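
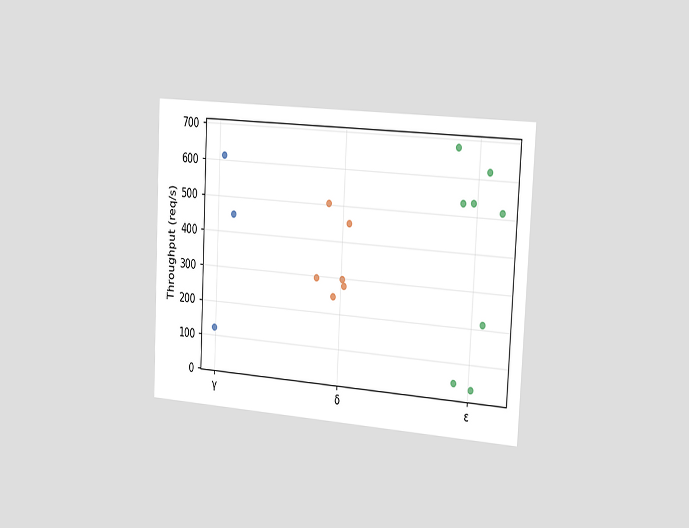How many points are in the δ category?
The chart is tilted about 3° clockwise and viewed slightly from the right. Counting the markers in the δ column gives 6.

6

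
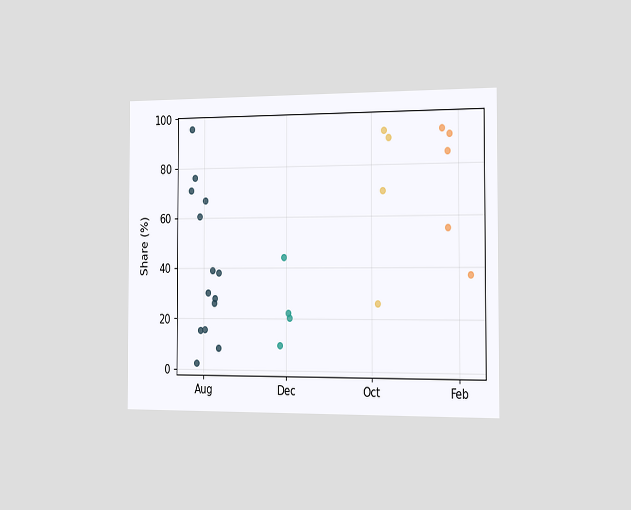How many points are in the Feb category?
The chart is viewed slightly from the right. Counting the markers in the Feb column gives 5.

5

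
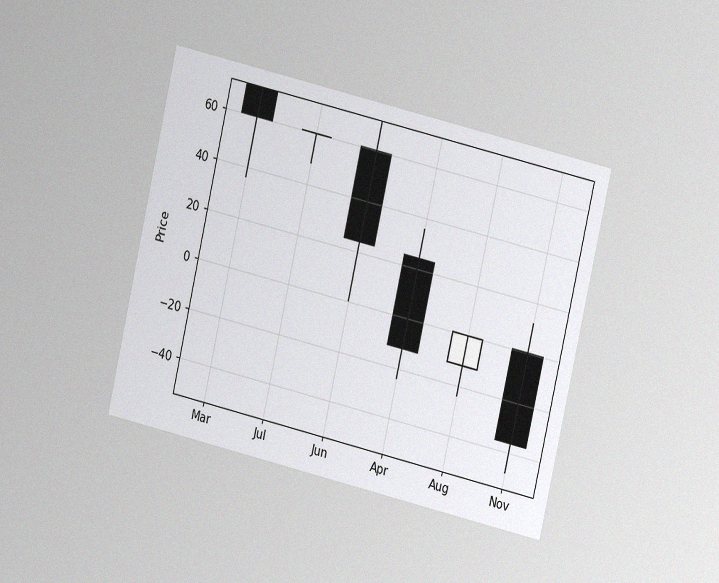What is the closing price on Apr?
The chart is tilted about 13° clockwise and viewed at a slight angle, with some photo noise. The Apr candle closes at -12.

-12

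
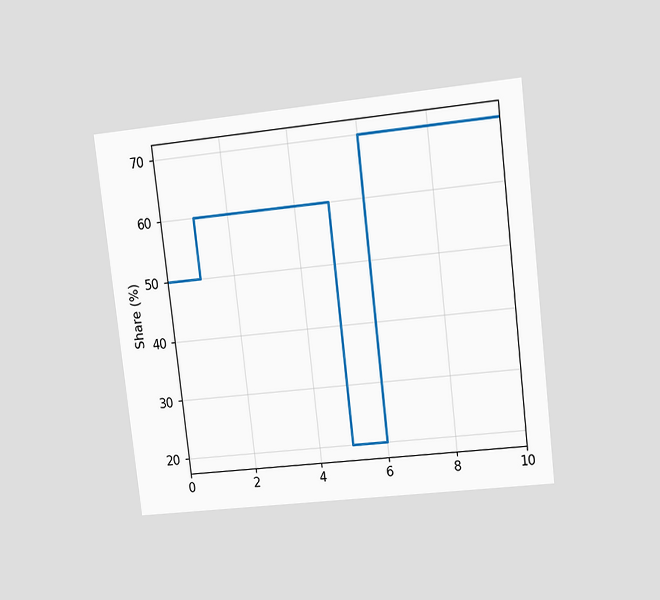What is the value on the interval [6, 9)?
70%

The chart is tilted about 7° counter-clockwise and viewed at a slight angle. On [6, 9) the step sits at 70%.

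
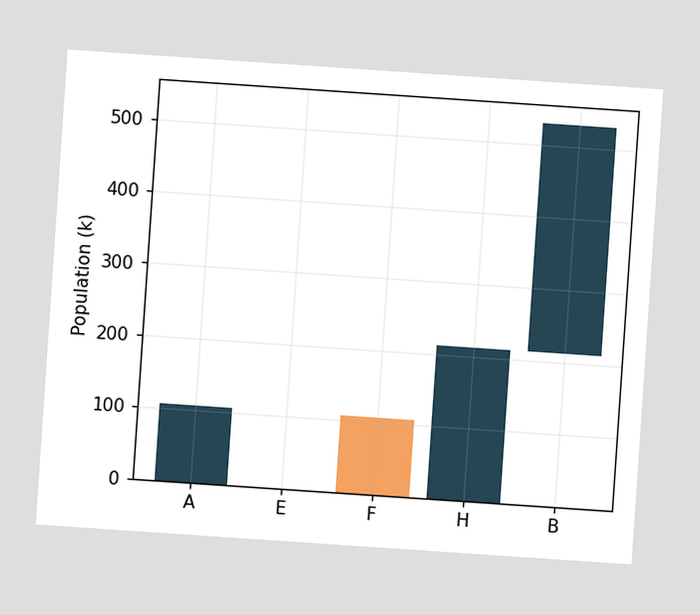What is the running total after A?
106k

The chart is tilted about 4° clockwise. After A the running total reaches 106k.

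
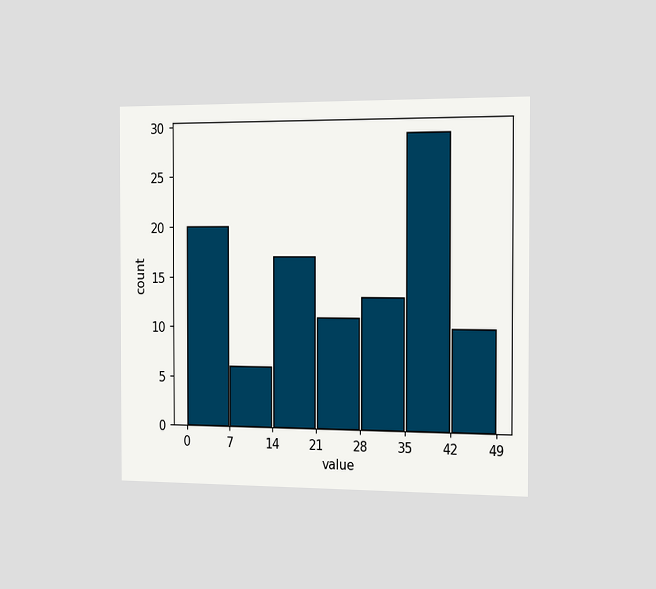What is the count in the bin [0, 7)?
20

The chart is viewed slightly from the right. The [0, 7) bin has height 20.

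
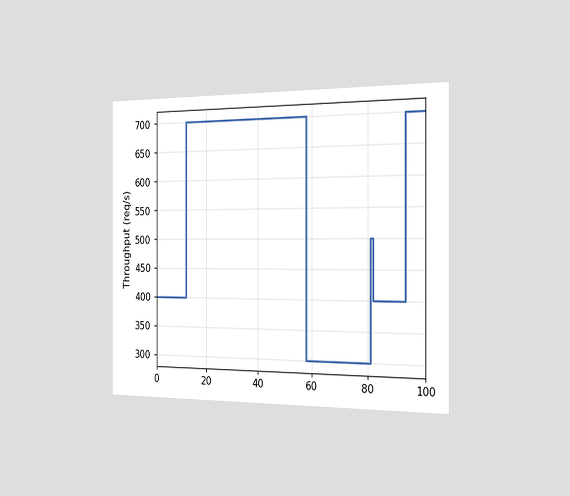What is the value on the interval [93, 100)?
The chart is viewed slightly from the right. On [93, 100) the step sits at 700req/s.

700req/s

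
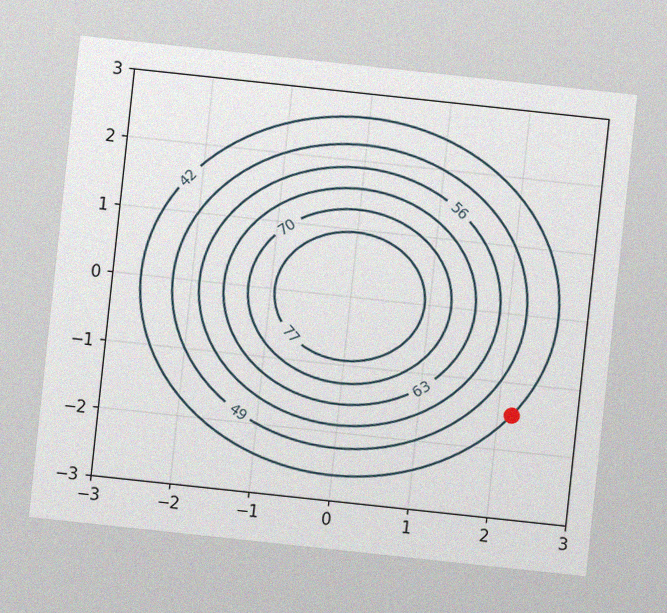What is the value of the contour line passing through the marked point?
42

The chart is tilted about 6° clockwise, with some photo noise. The marked point sits on the contour labelled 42.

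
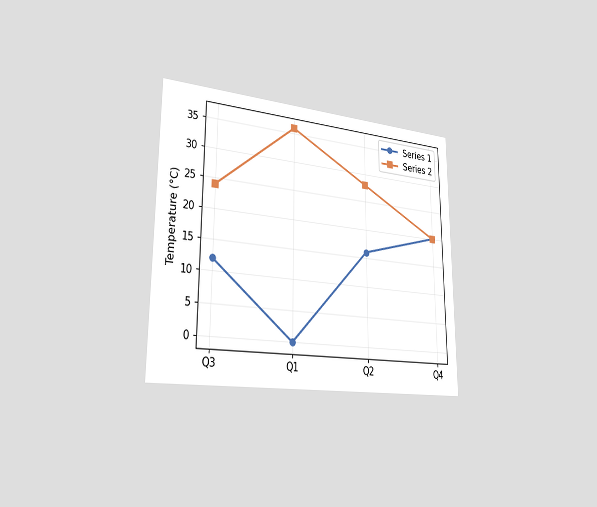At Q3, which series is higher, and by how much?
The chart is viewed slightly from the left. At Q3, Series 2 sits above the other line by 12°C.

Series 2, by 12°C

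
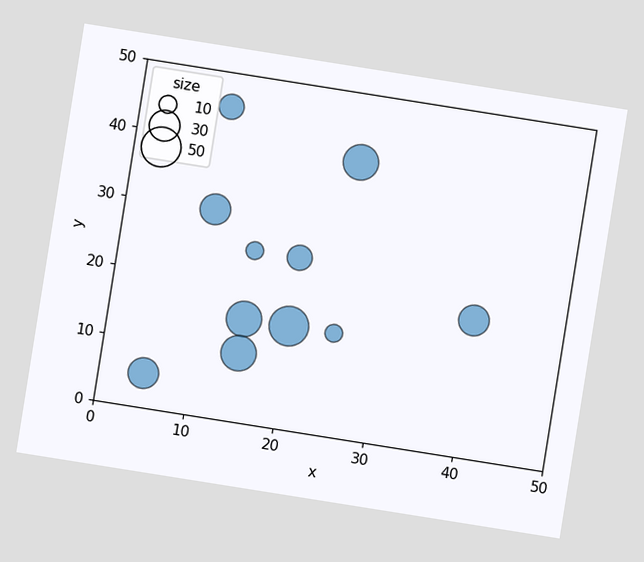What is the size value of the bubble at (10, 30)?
30

The chart is tilted about 9° clockwise. Matching the bubble at (10, 30) against the size legend gives 30.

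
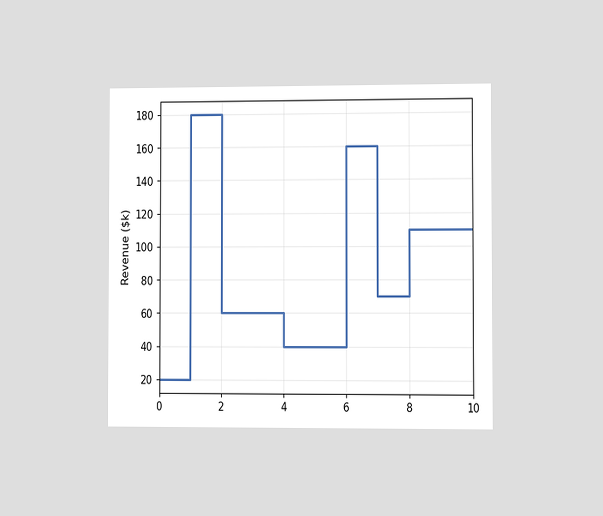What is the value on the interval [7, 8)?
$70k

The chart is viewed slightly from the right. On [7, 8) the step sits at $70k.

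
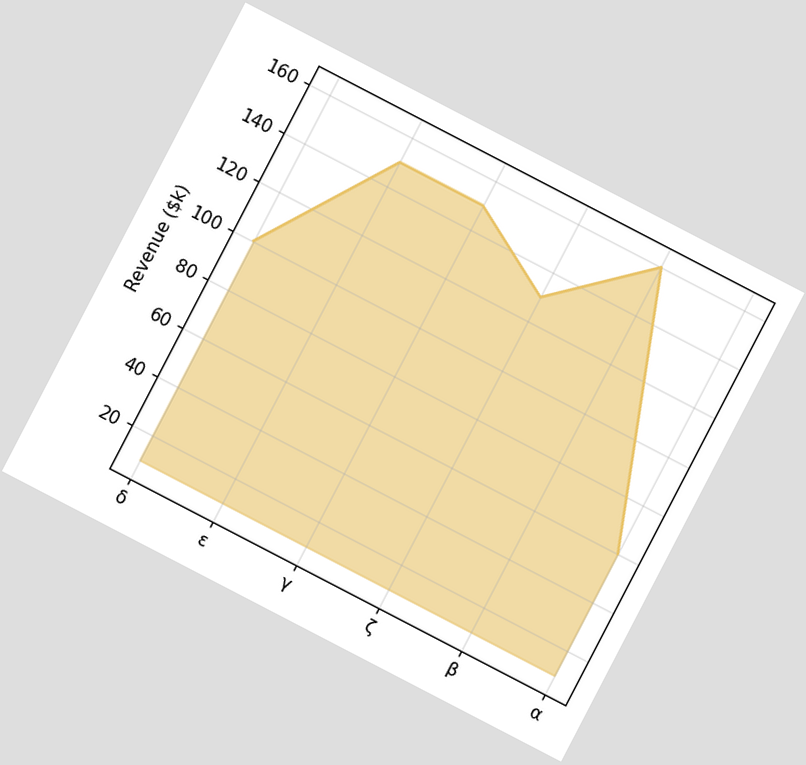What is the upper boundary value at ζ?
The chart is tilted about 27° clockwise. At ζ the upper boundary is at $130k.

$130k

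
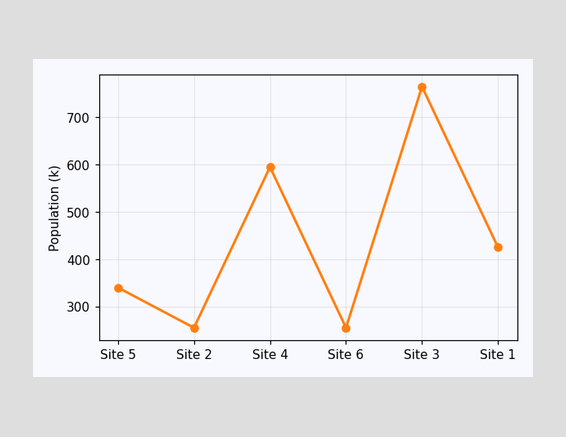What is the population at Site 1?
425k

At Site 1, the line is at 425k.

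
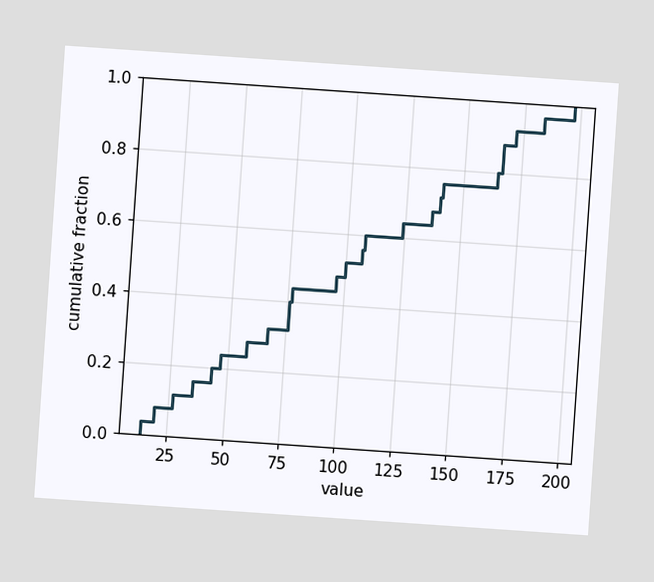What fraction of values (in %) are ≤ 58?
The chart is tilted about 4° clockwise. At x=58 the ECDF step is at 28%.

28%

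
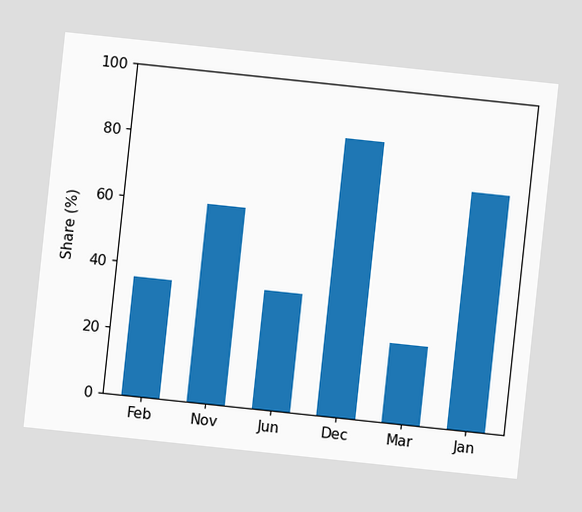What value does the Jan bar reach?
The chart is tilted about 6° clockwise. Reading along the chart's y-axis, the Jan bar reaches 72%.

72%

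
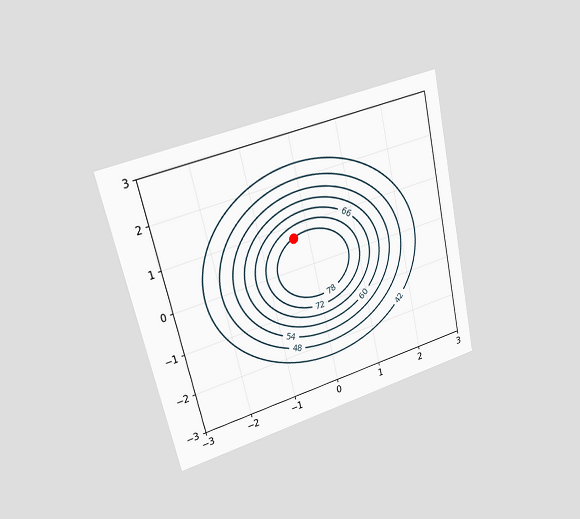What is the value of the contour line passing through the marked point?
The chart is tilted about 13° counter-clockwise and viewed slightly from the left. The marked point sits on the contour labelled 78.

78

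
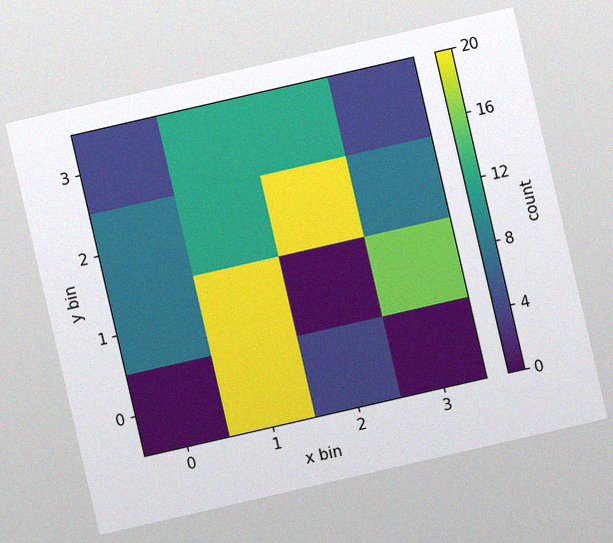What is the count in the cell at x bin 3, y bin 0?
0

The chart is tilted about 13° counter-clockwise, with some photo noise. Matching the cell (3, 0) against the colorbar gives 0.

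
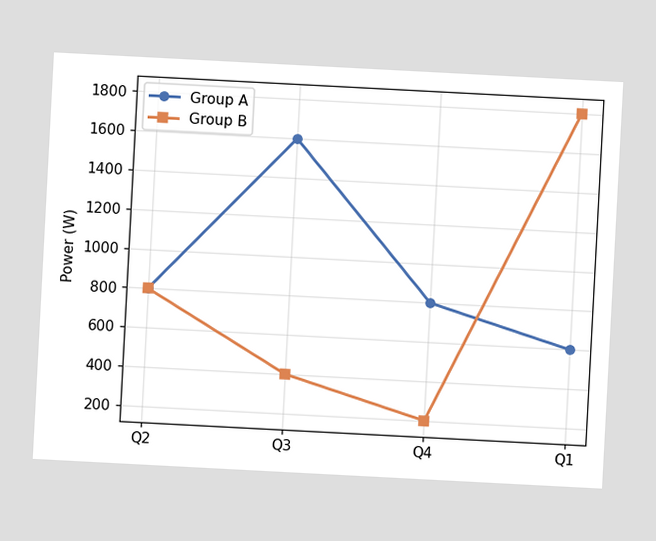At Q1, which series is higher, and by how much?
The chart is tilted about 3° clockwise. At Q1, Group B sits above the other line by 1200W.

Group B, by 1200W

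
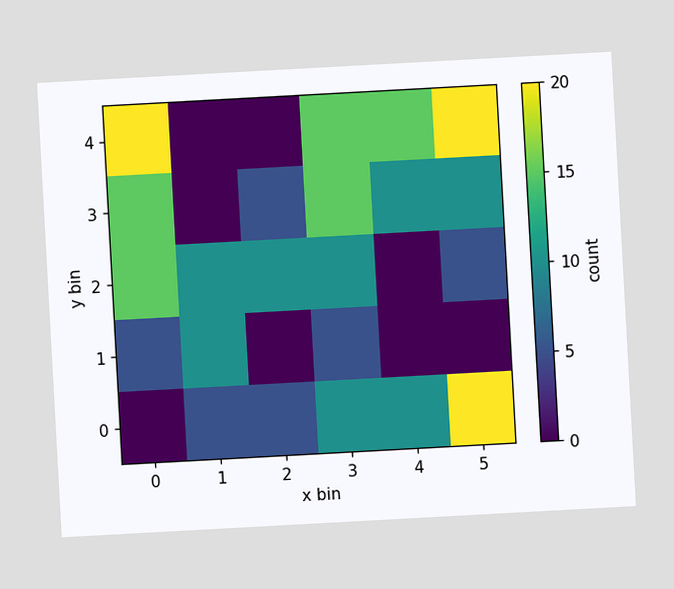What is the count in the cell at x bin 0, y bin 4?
20

The chart is tilted about 3° counter-clockwise. Matching the cell (0, 4) against the colorbar gives 20.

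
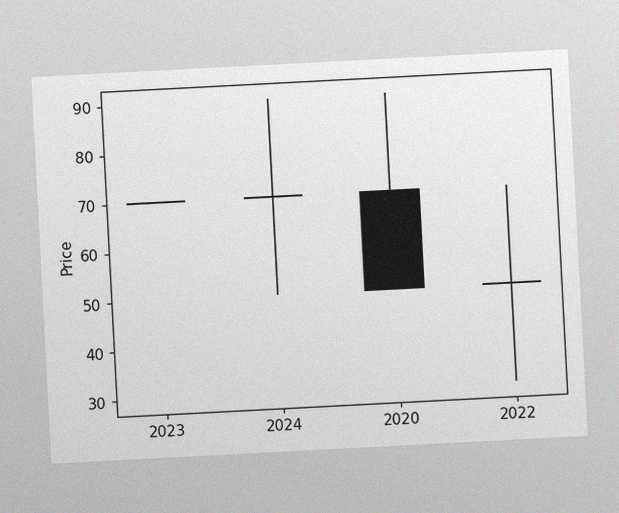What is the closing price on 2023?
70

The chart is tilted about 3° counter-clockwise, with some photo noise. The 2023 candle closes at 70.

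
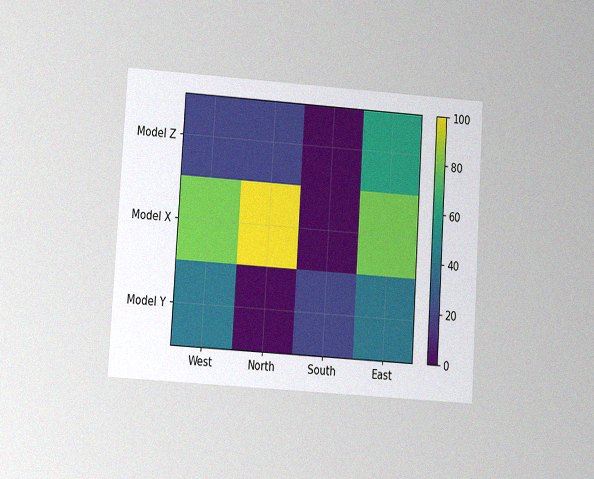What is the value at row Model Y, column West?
The chart is tilted about 4° clockwise and viewed at a slight angle, with some photo noise. Matching cell (Model Y, West) against the colorbar gives 40.

40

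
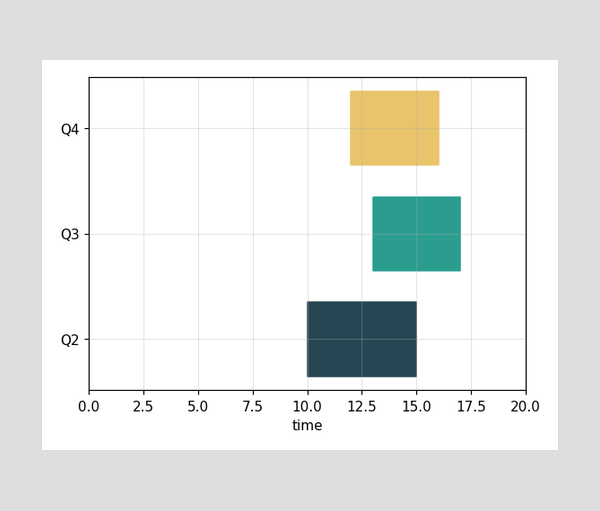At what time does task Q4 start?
12

The Q4 bar begins at t=12.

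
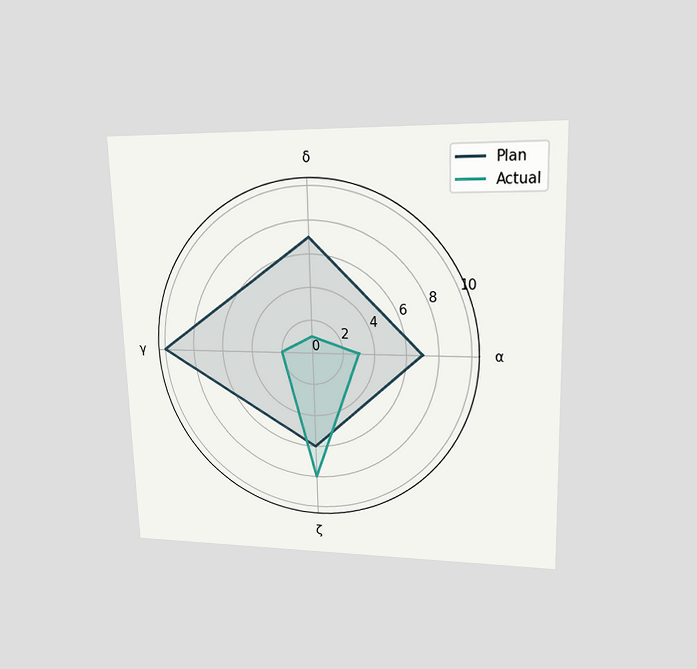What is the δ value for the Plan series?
The chart is viewed at a slight angle. On the δ axis, Plan reaches 7.

7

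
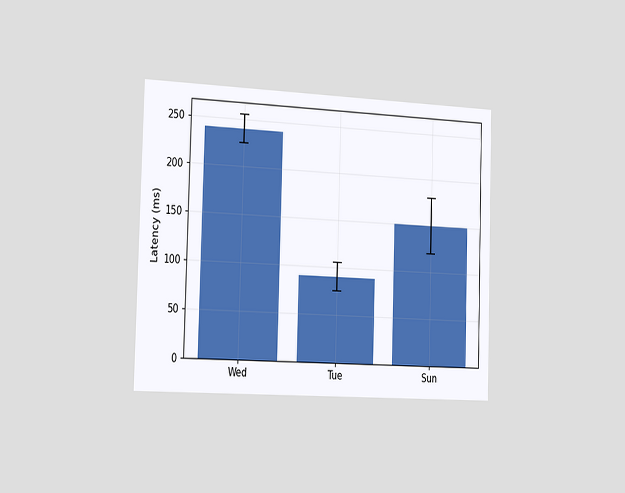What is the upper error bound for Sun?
180ms

The chart is viewed slightly from the left. The Sun bar's upper whisker reaches 180ms.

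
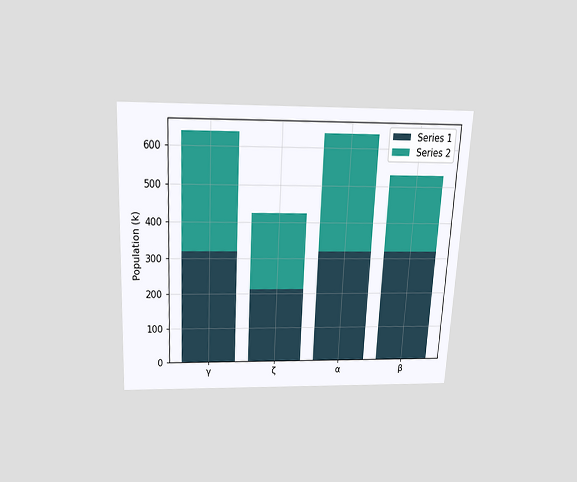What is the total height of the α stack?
The chart is tilted about 3° clockwise and viewed slightly from above. The α stack's top reaches 636k on the y-axis.

636k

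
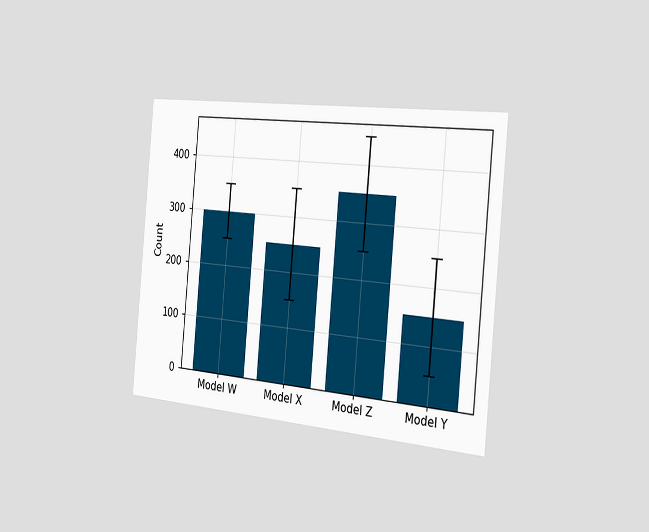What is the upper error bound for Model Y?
The chart is tilted about 5° clockwise and viewed slightly from the right. The Model Y bar's upper whisker reaches 250.

250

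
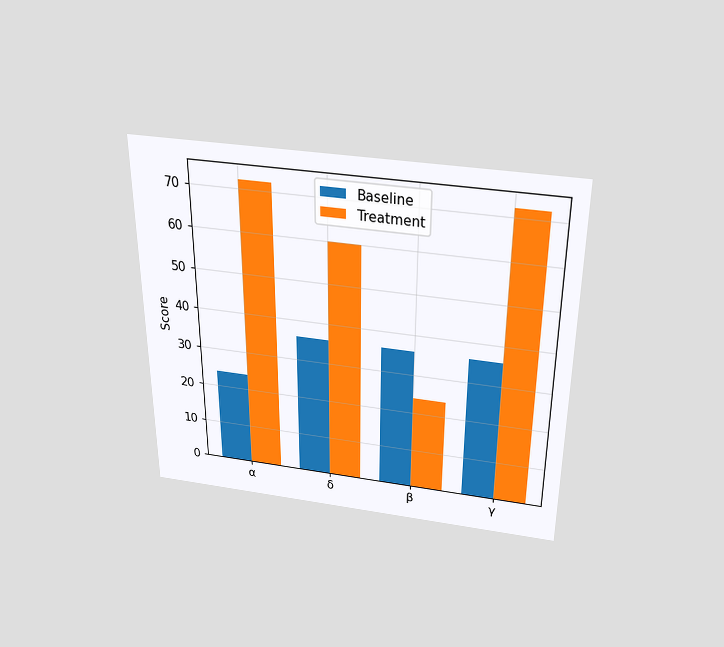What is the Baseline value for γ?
36

The chart is viewed slightly from above. The Baseline bar at γ reaches 36 on the y-axis.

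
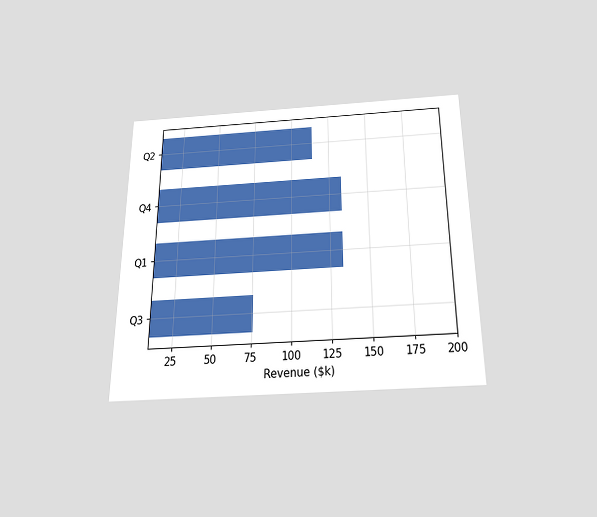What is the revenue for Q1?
The chart is viewed slightly from below. Reading along the chart's x-axis, the Q1 bar reaches $133k.

$133k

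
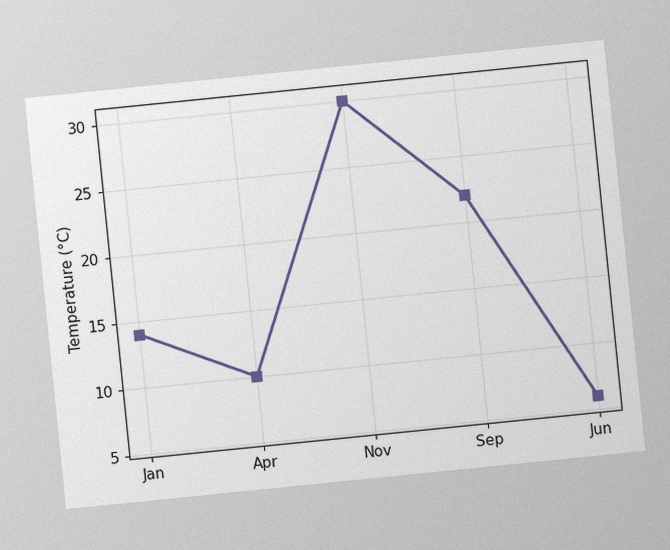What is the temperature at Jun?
The chart is tilted about 6° counter-clockwise, with some photo noise. At Jun, the line is at 6°C.

6°C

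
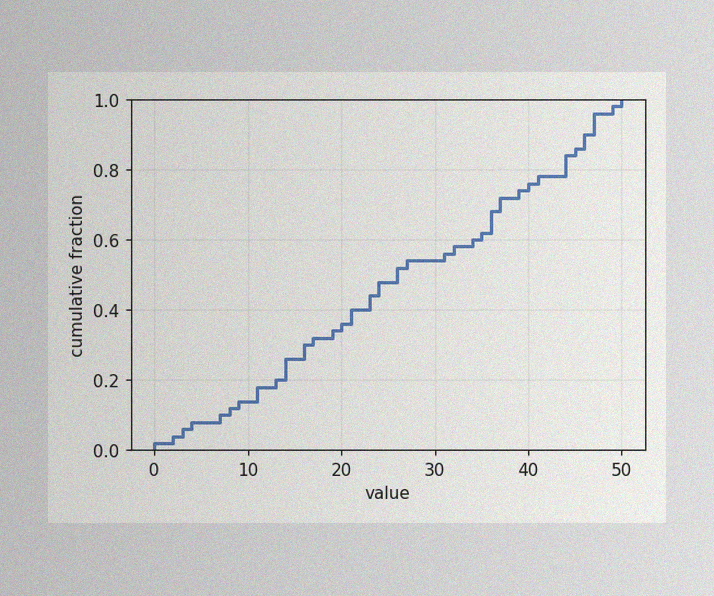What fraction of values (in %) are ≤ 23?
44%

The image has some photo noise and uneven lighting. At x=23 the ECDF step is at 44%.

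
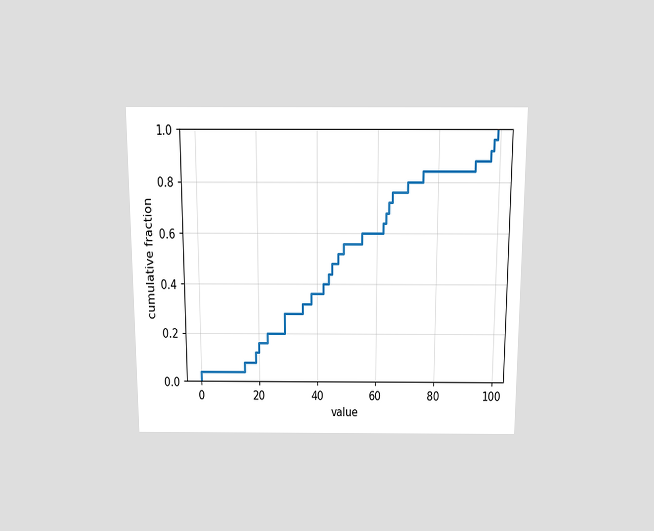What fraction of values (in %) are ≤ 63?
The chart is viewed slightly from above. At x=63 the ECDF step is at 68%.

68%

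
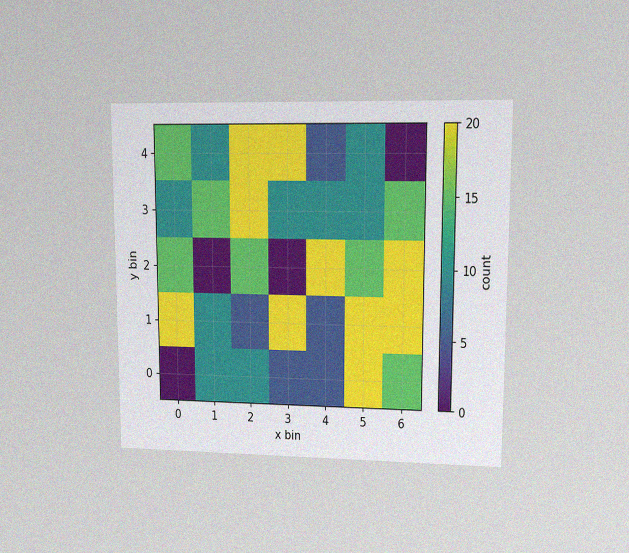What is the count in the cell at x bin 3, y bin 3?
The chart is viewed at a slight angle, with some photo noise. Matching the cell (3, 3) against the colorbar gives 10.

10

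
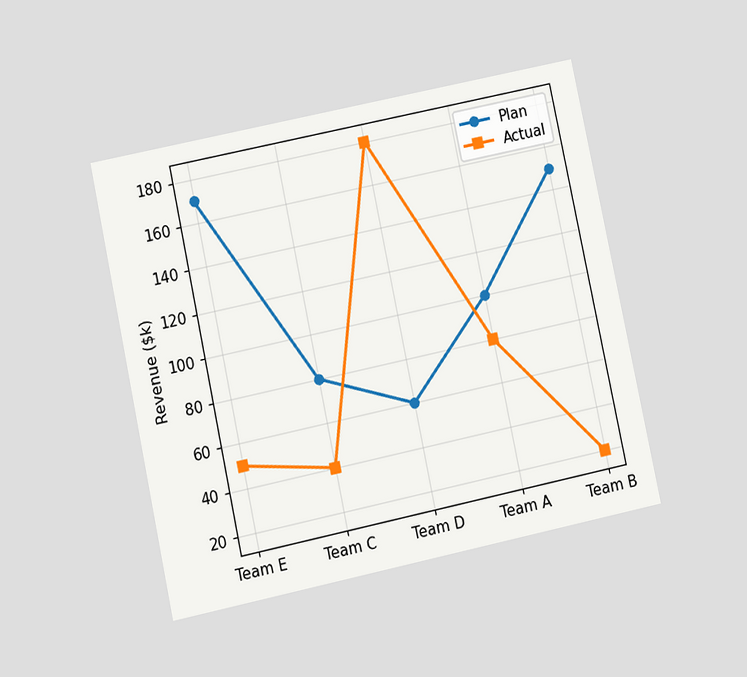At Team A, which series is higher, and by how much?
The chart is tilted about 12° counter-clockwise and viewed at a slight angle. At Team A, Plan sits above the other line by $20k.

Plan, by $20k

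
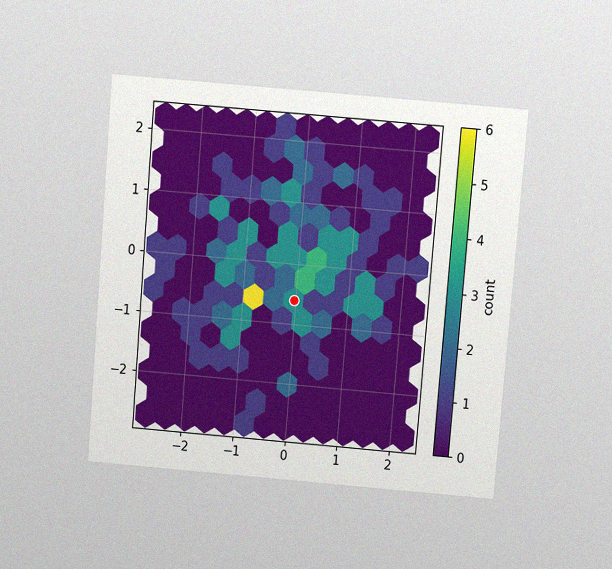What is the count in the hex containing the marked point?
3

The chart is tilted about 5° clockwise and viewed slightly from above, with some photo noise. The marked hex reads 3 on the colorbar.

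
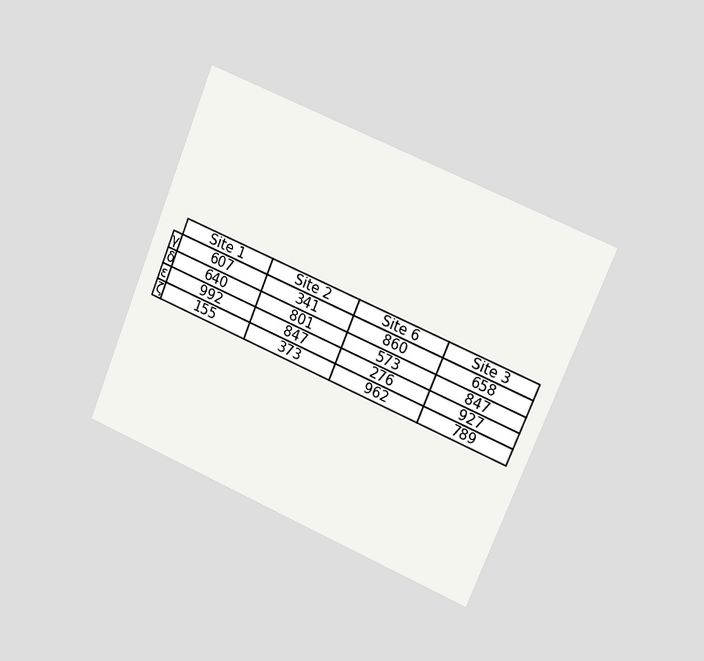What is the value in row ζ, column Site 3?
The chart is tilted about 22° clockwise and viewed slightly from the right. The (ζ, Site 3) cell reads 789.

789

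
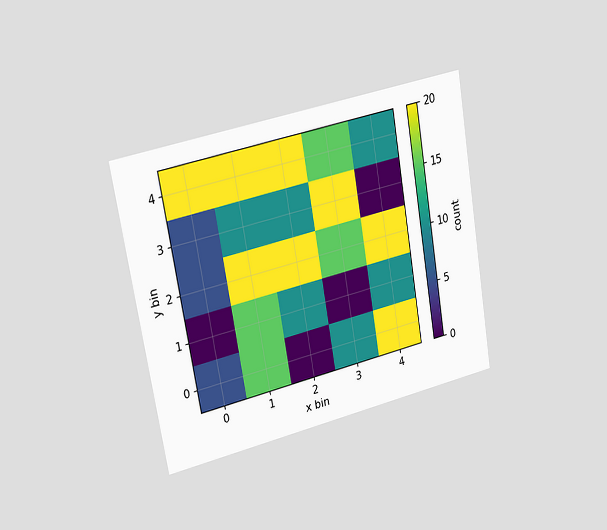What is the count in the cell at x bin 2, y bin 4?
20

The chart is tilted about 10° counter-clockwise and viewed slightly from the left. Matching the cell (2, 4) against the colorbar gives 20.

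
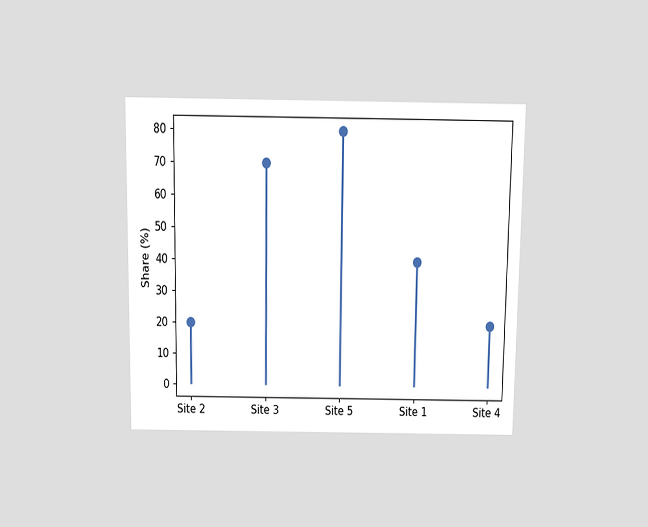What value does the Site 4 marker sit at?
The chart is viewed slightly from above. The Site 4 marker sits at 20%.

20%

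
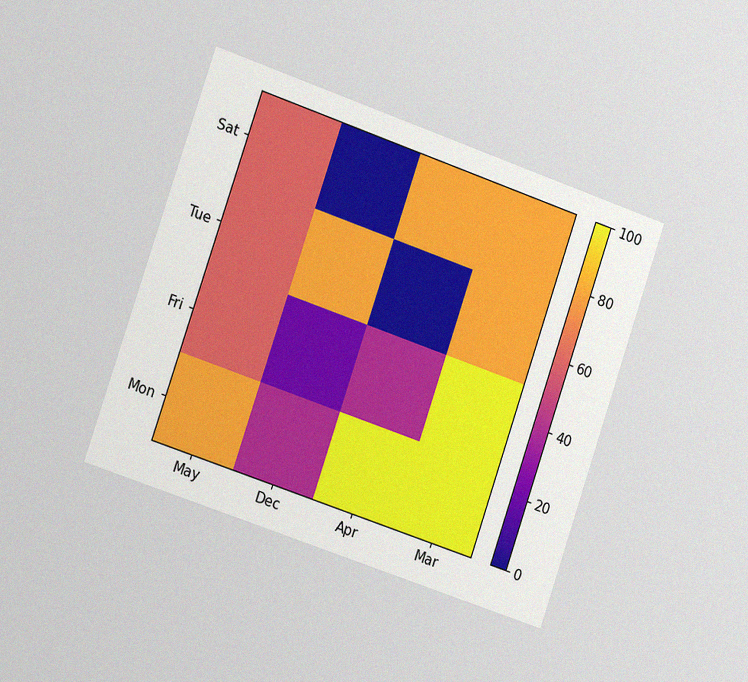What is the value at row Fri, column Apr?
The chart is tilted about 19° clockwise and viewed slightly from the left, with some photo noise. Matching cell (Fri, Apr) against the colorbar gives 40.

40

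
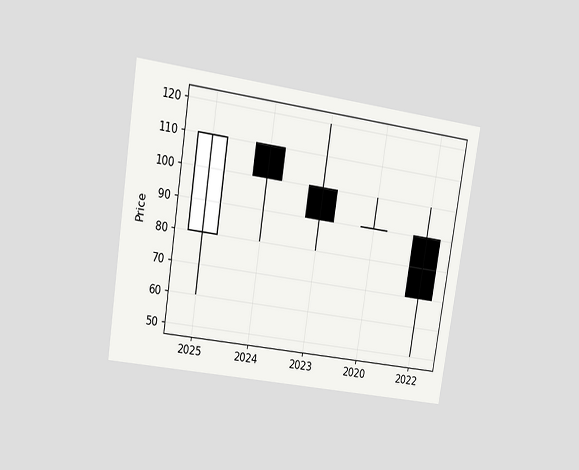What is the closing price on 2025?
The chart is tilted about 9° clockwise and viewed at a slight angle. The 2025 candle closes at 110.

110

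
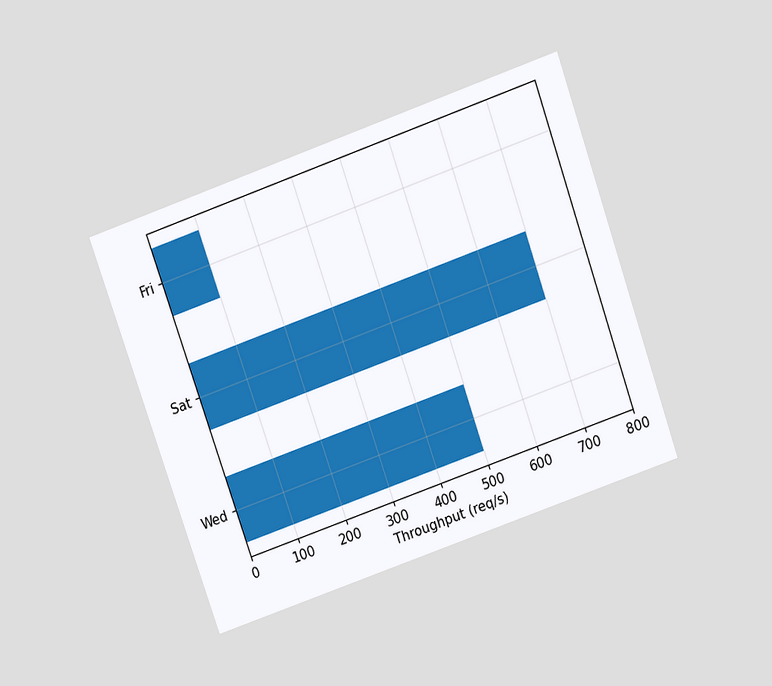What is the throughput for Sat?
The chart is tilted about 19° counter-clockwise and viewed slightly from above. Reading along the chart's x-axis, the Sat bar reaches 700req/s.

700req/s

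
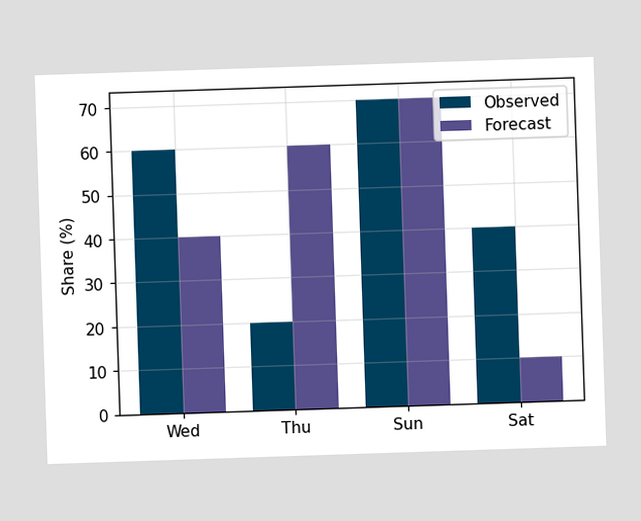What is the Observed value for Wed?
60%

The Observed bar at Wed reaches 60% on the y-axis.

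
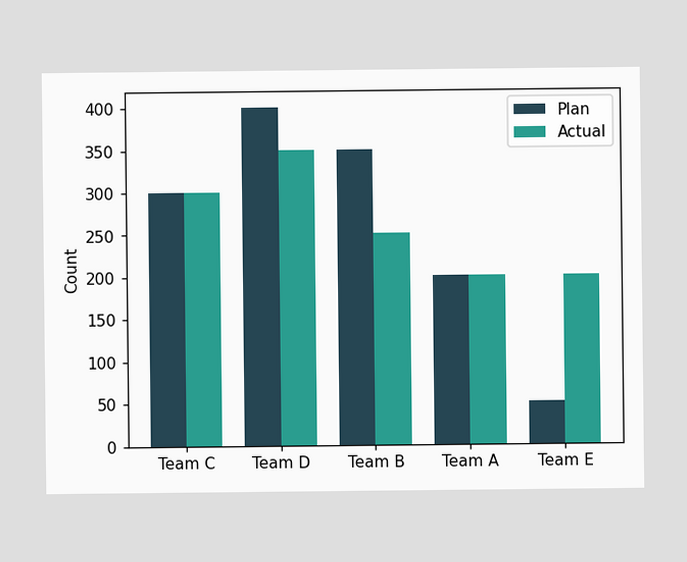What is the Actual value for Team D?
The Actual bar at Team D reaches 350 on the y-axis.

350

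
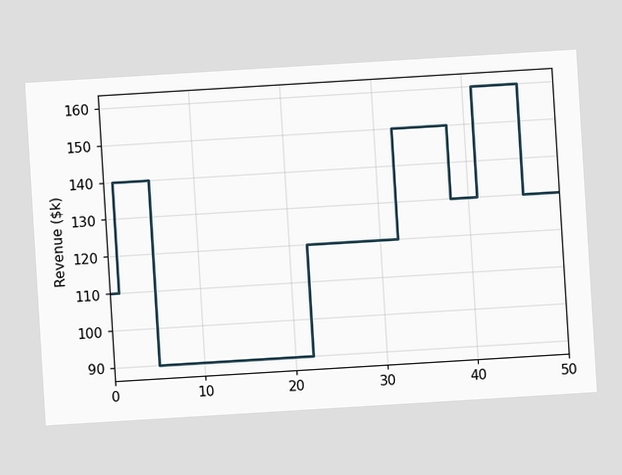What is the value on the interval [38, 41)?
$130k

The chart is tilted about 3° counter-clockwise. On [38, 41) the step sits at $130k.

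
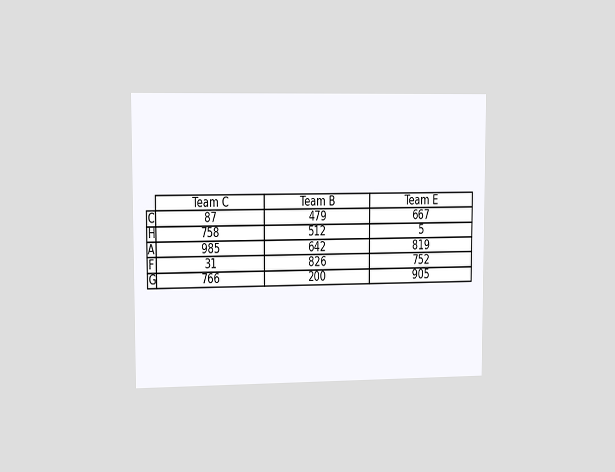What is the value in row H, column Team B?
512

The chart is viewed slightly from the left. The (H, Team B) cell reads 512.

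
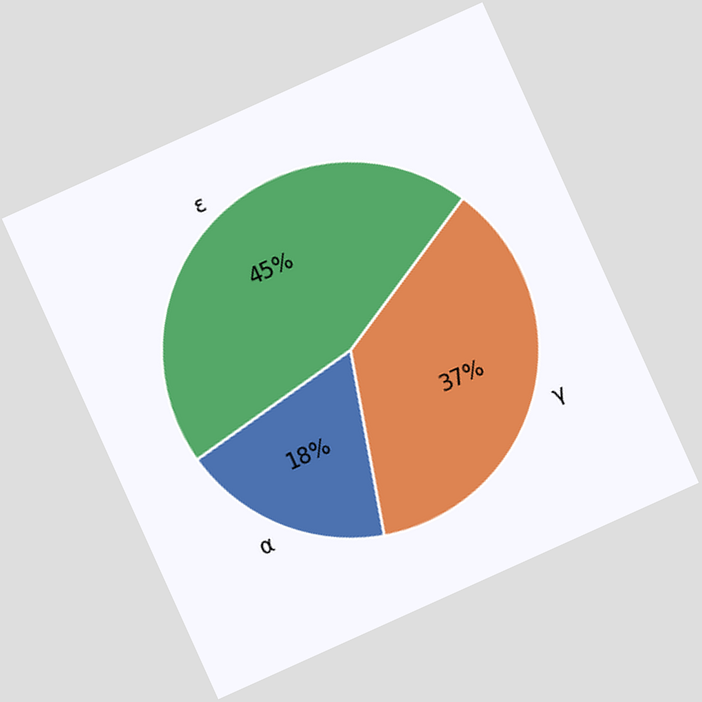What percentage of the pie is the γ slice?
37%

The chart is tilted about 24° counter-clockwise. The γ slice takes up 37% of the pie.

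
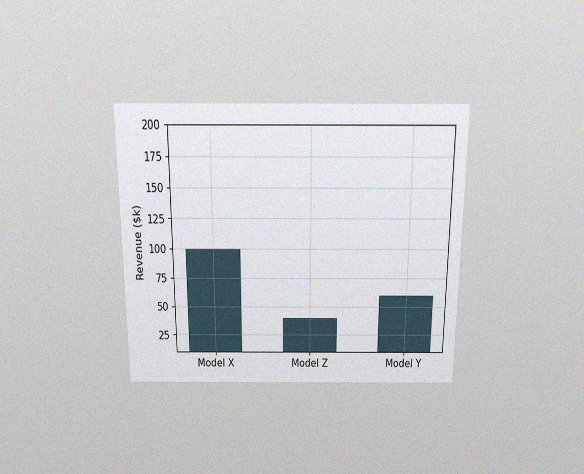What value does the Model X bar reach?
$100k

The chart is viewed slightly from above, with some photo noise. Reading along the chart's y-axis, the Model X bar reaches $100k.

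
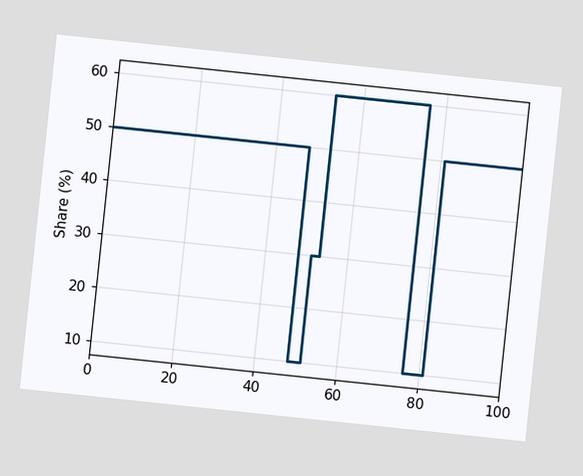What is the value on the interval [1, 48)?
The chart is tilted about 6° clockwise. On [1, 48) the step sits at 50%.

50%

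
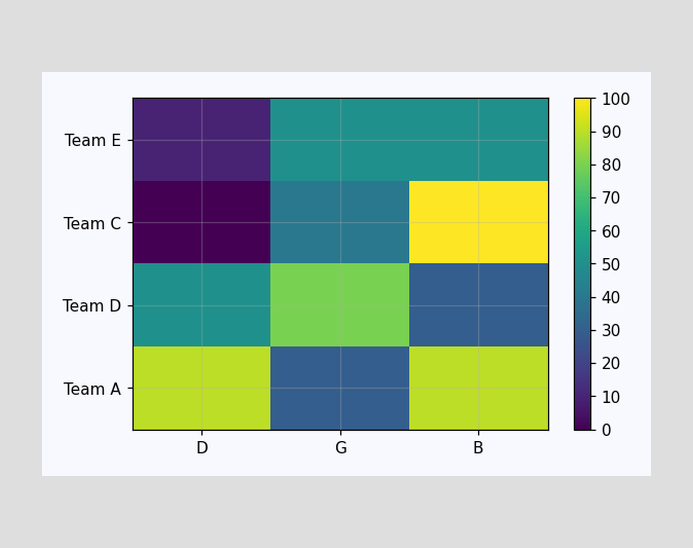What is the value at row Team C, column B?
100

Matching cell (Team C, B) against the colorbar gives 100.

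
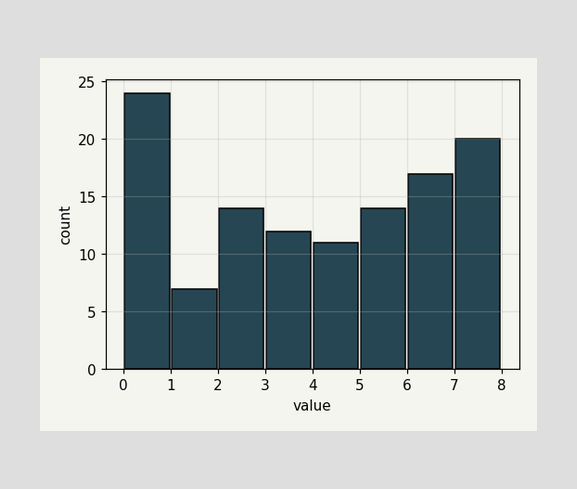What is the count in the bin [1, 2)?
7

The [1, 2) bin has height 7.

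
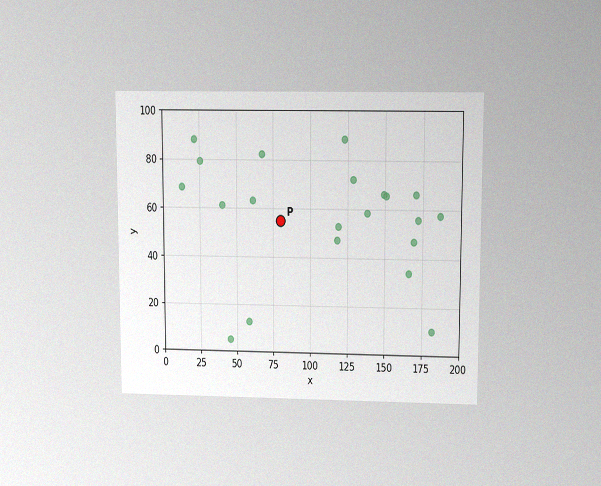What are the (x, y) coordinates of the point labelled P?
(80, 55)

The chart is viewed slightly from above, with some photo noise. Following the gridlines from P to each axis, P sits at (80, 55).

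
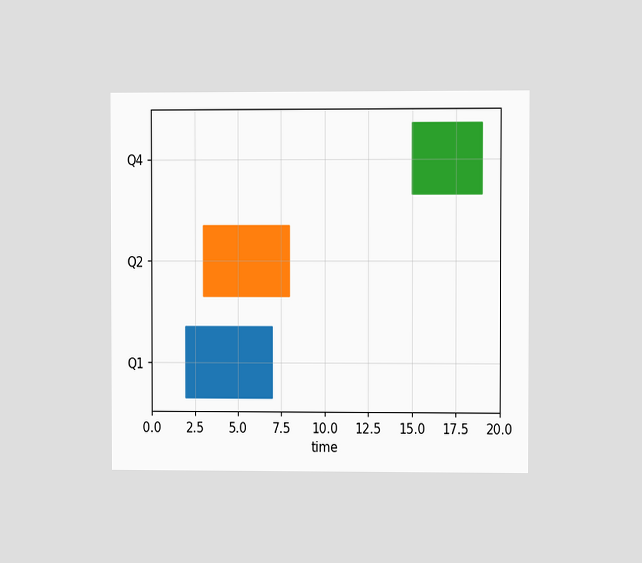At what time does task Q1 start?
2

The chart is viewed at a slight angle. The Q1 bar begins at t=2.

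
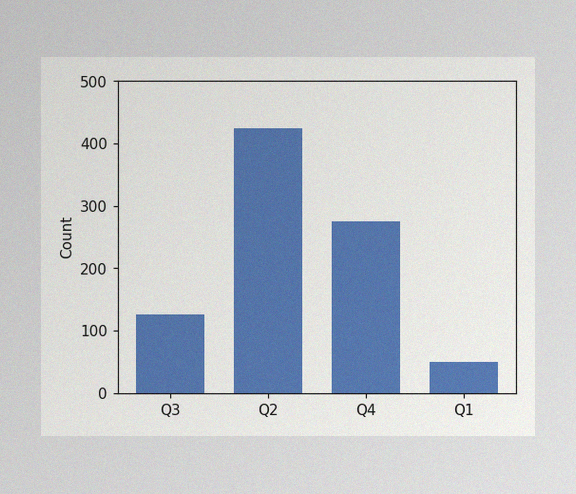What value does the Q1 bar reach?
The image has some photo noise and uneven lighting. Reading along the chart's y-axis, the Q1 bar reaches 50.

50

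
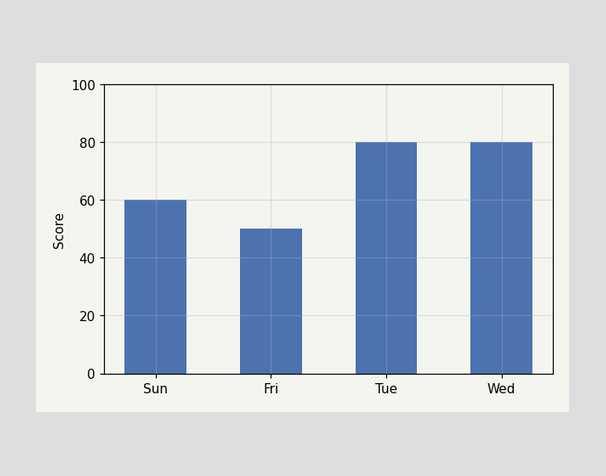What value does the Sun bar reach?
60

Reading along the chart's y-axis, the Sun bar reaches 60.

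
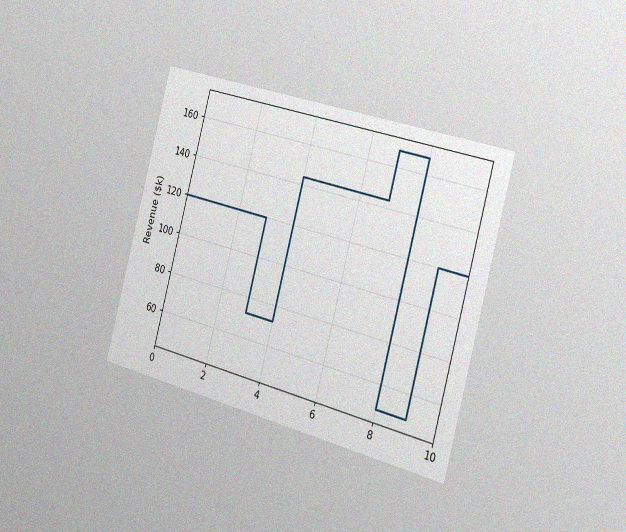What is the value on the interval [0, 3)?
The chart is tilted about 15° clockwise and viewed slightly from the right, with some photo noise. On [0, 3) the step sits at $120k.

$120k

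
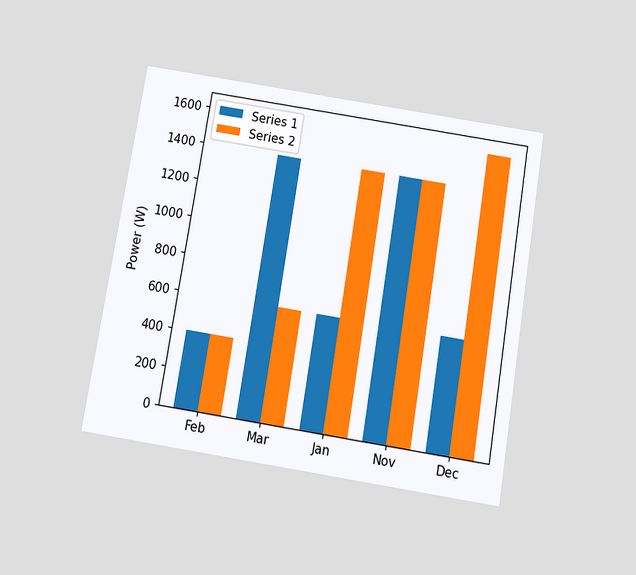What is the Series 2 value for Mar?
The chart is tilted about 9° clockwise and viewed slightly from below. The Series 2 bar at Mar reaches 600W on the y-axis.

600W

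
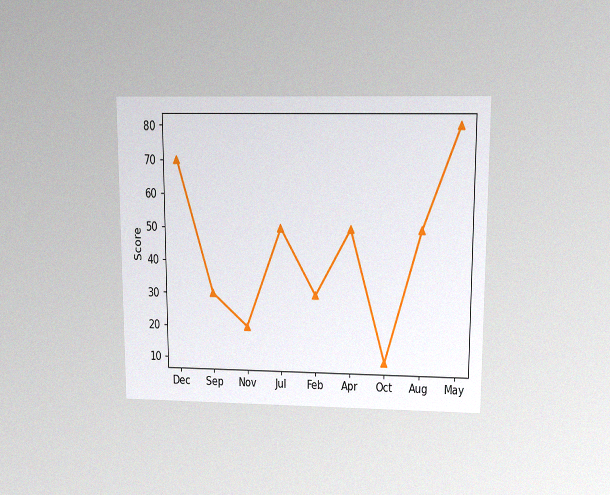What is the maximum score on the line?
The chart is viewed at a slight angle, with some photo noise. The highest point is at May, and reading across to the y-axis gives 80.

80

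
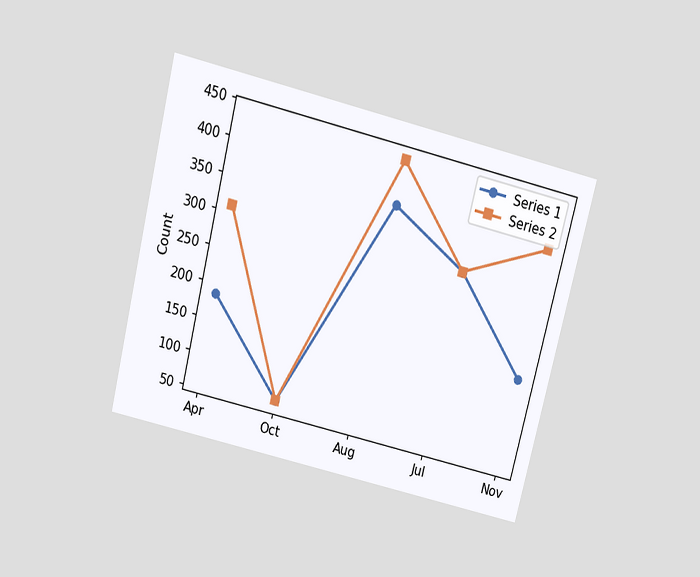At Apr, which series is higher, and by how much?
Series 2, by 124

The chart is tilted about 14° clockwise and viewed slightly from above. At Apr, Series 2 sits above the other line by 124.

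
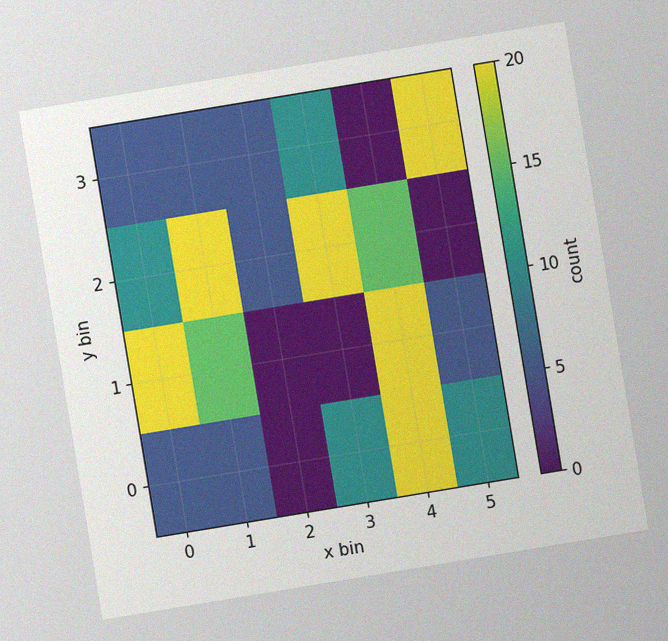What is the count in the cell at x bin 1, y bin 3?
5

The chart is tilted about 9° counter-clockwise, with some photo noise. Matching the cell (1, 3) against the colorbar gives 5.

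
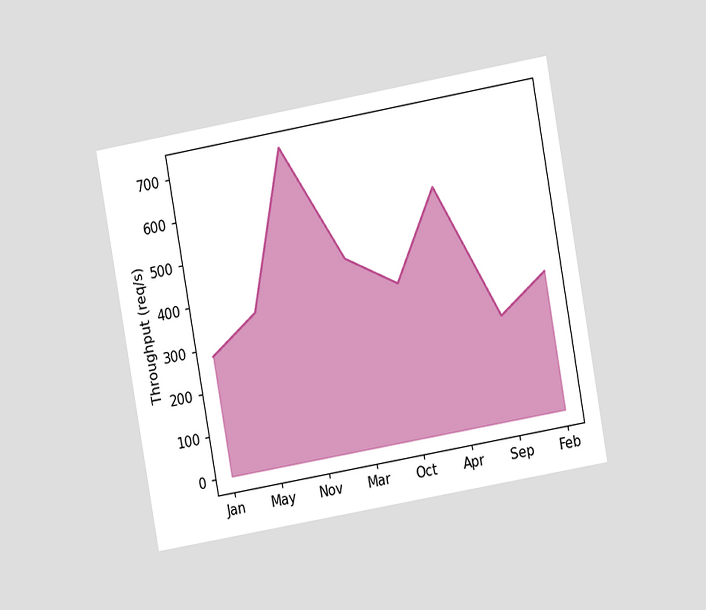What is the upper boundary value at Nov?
The chart is tilted about 10° counter-clockwise and viewed at a slight angle. At Nov the upper boundary is at 720req/s.

720req/s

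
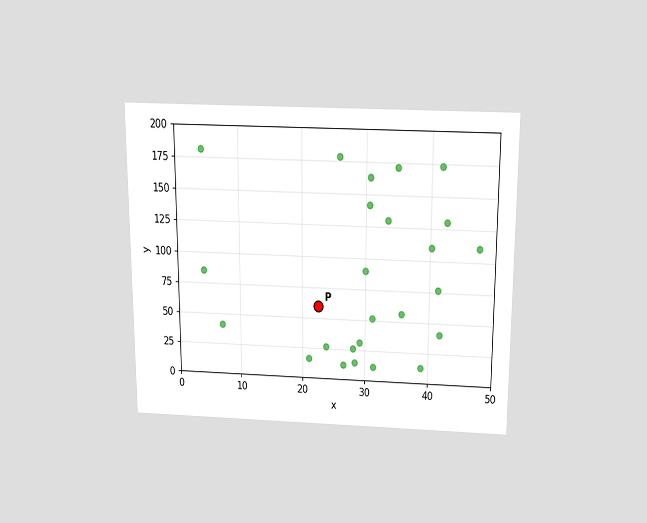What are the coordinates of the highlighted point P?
(22.5, 60)

The chart is viewed slightly from above. Following the gridlines from P to each axis, P sits at (22.5, 60).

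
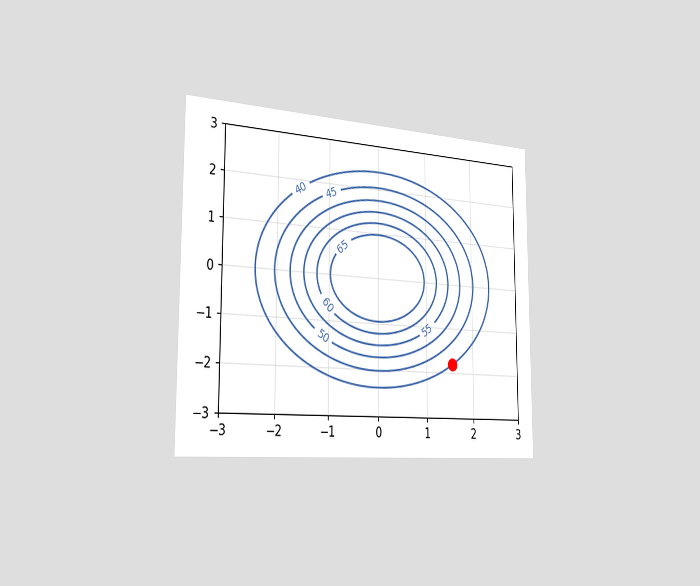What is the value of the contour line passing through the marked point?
40

The chart is viewed slightly from the left. The marked point sits on the contour labelled 40.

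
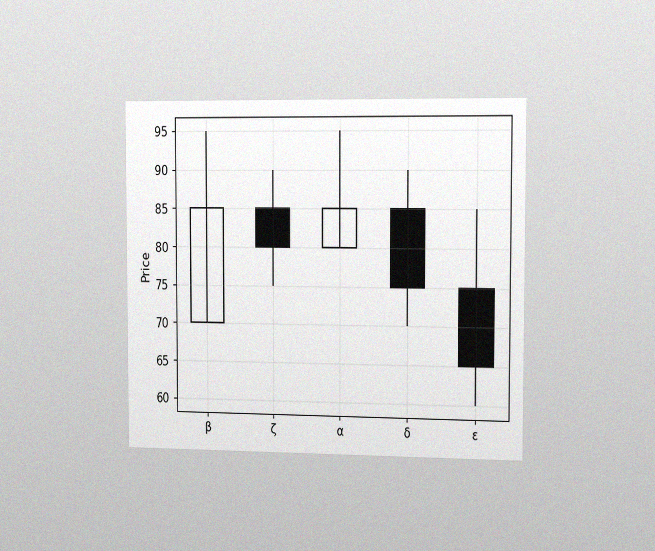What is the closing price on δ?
The chart is viewed slightly from the right, with some photo noise. The δ candle closes at 75.

75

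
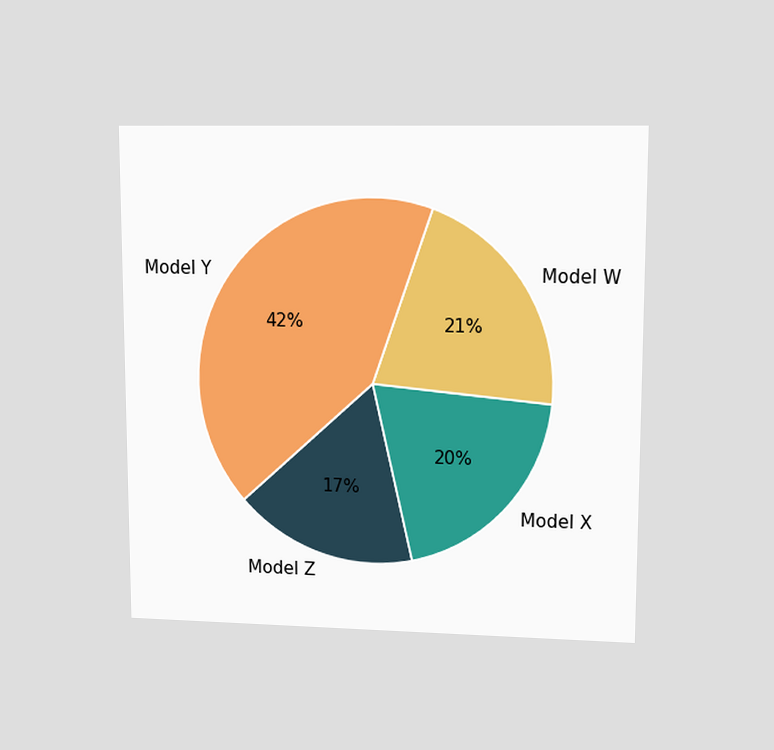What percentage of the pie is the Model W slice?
The chart is viewed at a slight angle. The Model W slice takes up 21% of the pie.

21%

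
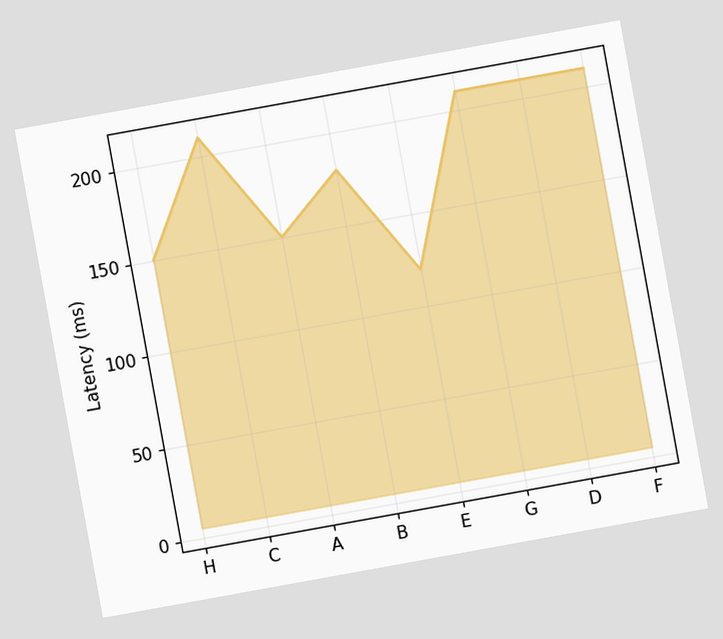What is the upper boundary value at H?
150ms

The chart is tilted about 10° counter-clockwise. At H the upper boundary is at 150ms.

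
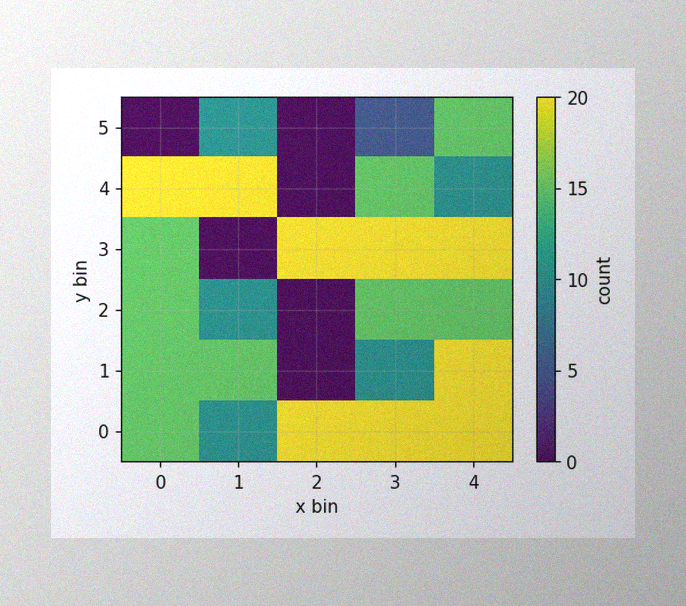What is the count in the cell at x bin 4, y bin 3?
The image has some photo noise and uneven lighting. Matching the cell (4, 3) against the colorbar gives 20.

20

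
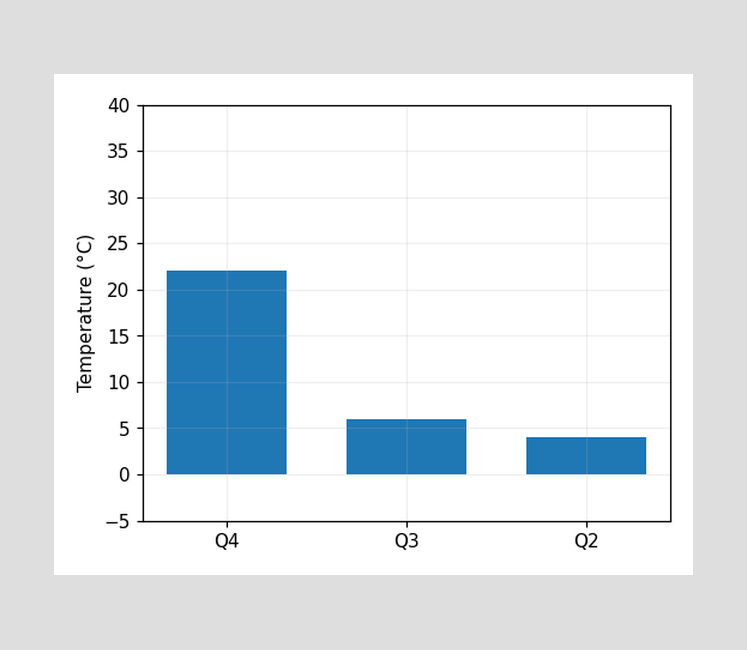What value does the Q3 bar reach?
6°C

Reading along the chart's y-axis, the Q3 bar reaches 6°C.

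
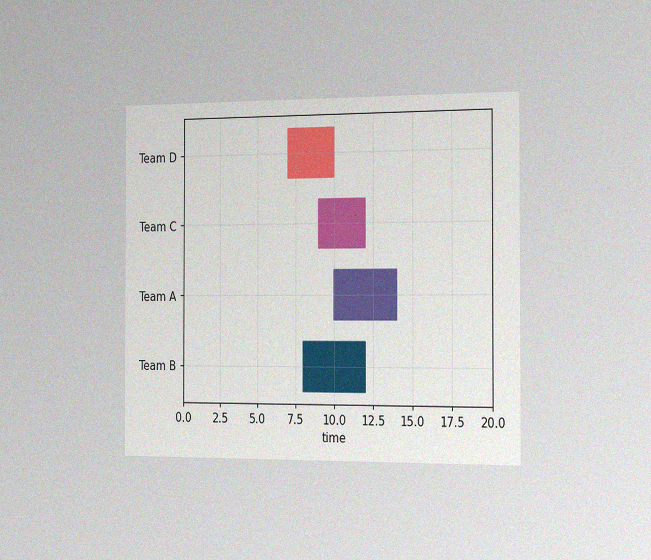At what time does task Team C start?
9

The chart is viewed slightly from the right, with some photo noise. The Team C bar begins at t=9.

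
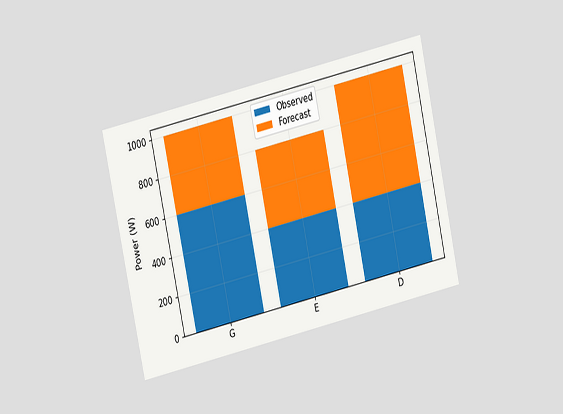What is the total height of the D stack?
1000W

The chart is tilted about 13° counter-clockwise and viewed at a slight angle. The D stack's top reaches 1000W on the y-axis.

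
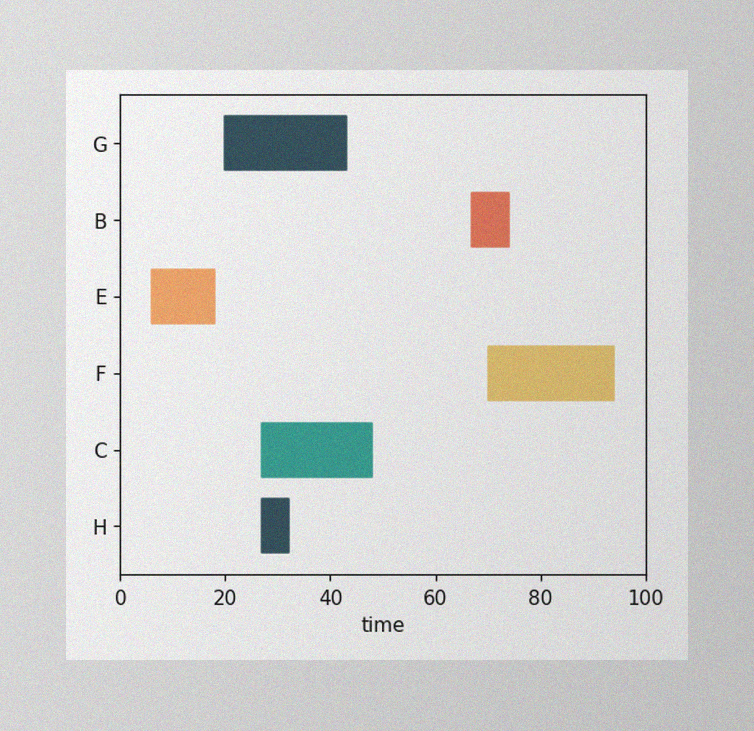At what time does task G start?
20

The image has some photo noise and uneven lighting. The G bar begins at t=20.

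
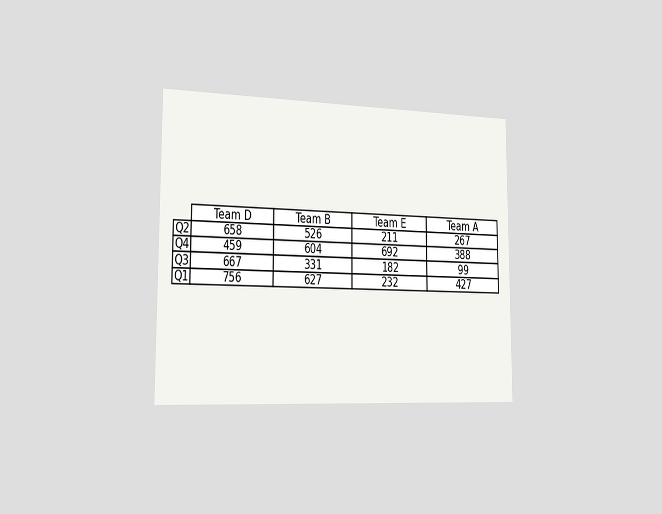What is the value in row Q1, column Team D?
756

The chart is viewed slightly from the left. The (Q1, Team D) cell reads 756.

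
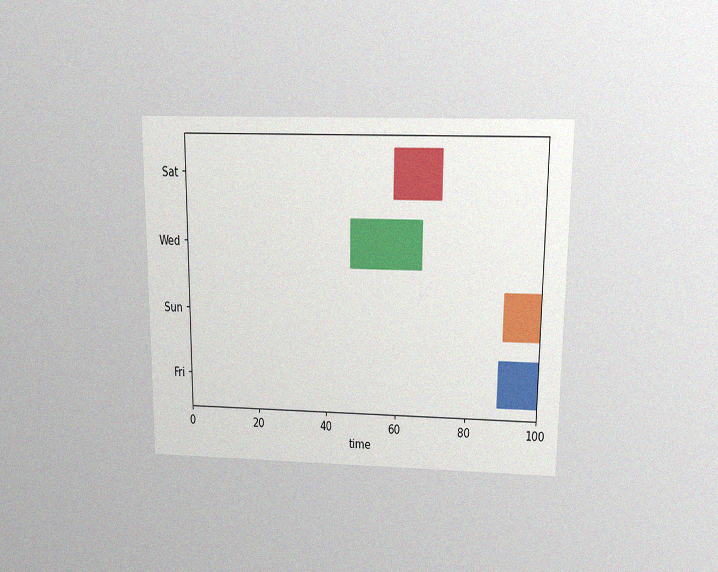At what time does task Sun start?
The chart is viewed slightly from above, with some photo noise. The Sun bar begins at t=90.

90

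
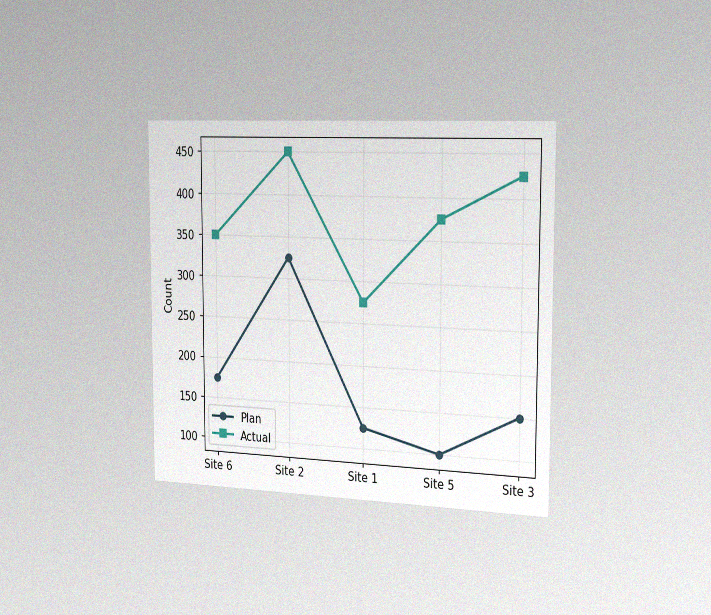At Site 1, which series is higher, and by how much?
The chart is viewed slightly from the right, with some photo noise. At Site 1, Actual sits above the other line by 150.

Actual, by 150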